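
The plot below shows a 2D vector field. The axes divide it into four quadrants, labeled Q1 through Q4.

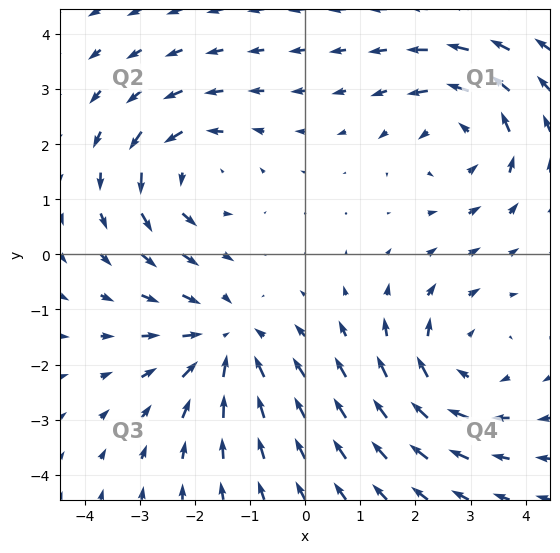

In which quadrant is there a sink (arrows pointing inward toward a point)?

The sink sits at approximately (-1.4, -1.6), which lies in quadrant Q3. The divergence there is about -3, negative as expected for a sink.

Q3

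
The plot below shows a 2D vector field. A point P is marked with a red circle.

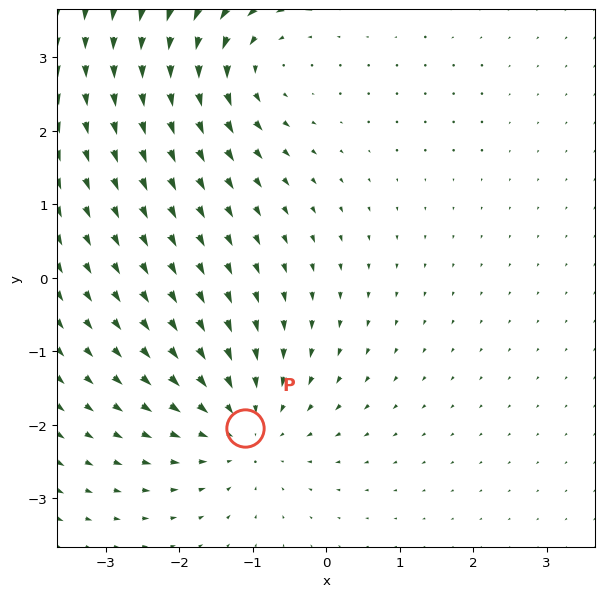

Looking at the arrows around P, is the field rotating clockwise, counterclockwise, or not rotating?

not rotating

Near P at (-1.1, -2.0) the arrows show no circulation. The curl there is ≈0.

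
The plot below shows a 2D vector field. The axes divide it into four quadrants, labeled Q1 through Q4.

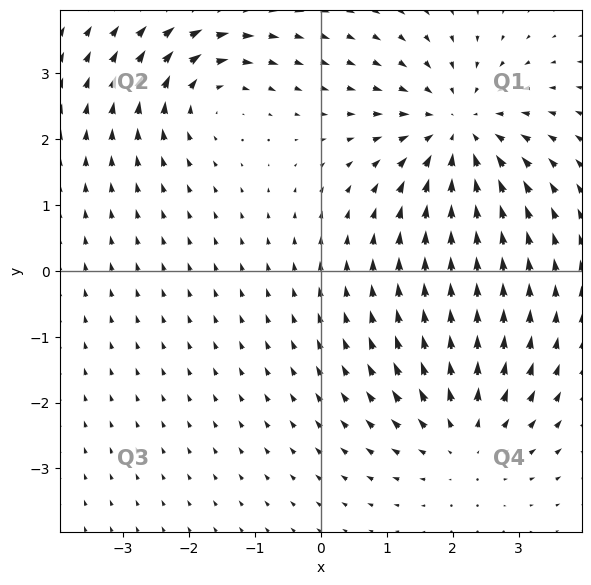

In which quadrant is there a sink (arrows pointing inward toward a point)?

The sink sits at approximately (2.1, 2.1), which lies in quadrant Q1. The divergence there is about -4, negative as expected for a sink.

Q1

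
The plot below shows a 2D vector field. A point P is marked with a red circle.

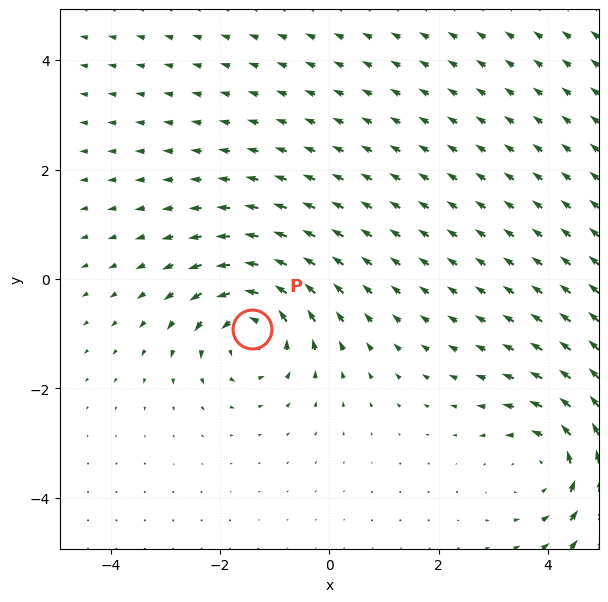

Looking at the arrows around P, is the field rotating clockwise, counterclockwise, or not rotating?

Near P at (-1.4, -0.9) the arrows circulate counterclockwise. The curl (z-component) there is about +6; positive curl means counterclockwise rotation.

counterclockwise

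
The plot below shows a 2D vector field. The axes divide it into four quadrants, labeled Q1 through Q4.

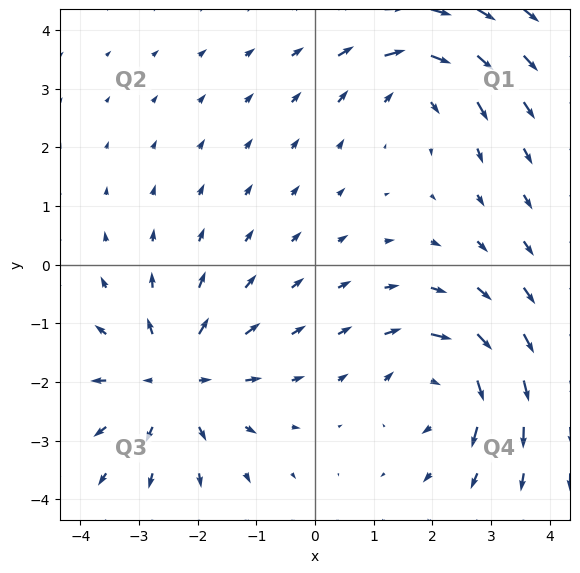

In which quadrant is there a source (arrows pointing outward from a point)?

Q3

The source sits at approximately (-2.4, -2.0), which lies in quadrant Q3. The divergence there is about +5, positive as expected for a source.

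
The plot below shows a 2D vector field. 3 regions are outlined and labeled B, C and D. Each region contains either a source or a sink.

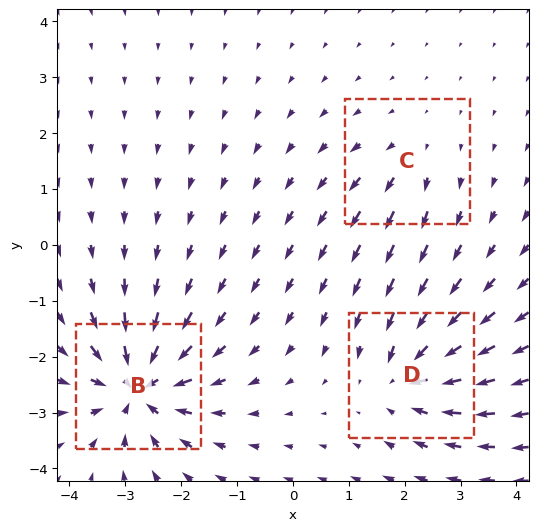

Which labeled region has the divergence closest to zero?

C

Divergence at each region's feature centre — B: about -7, C: about +2, D: about -4. Region C is closest to zero.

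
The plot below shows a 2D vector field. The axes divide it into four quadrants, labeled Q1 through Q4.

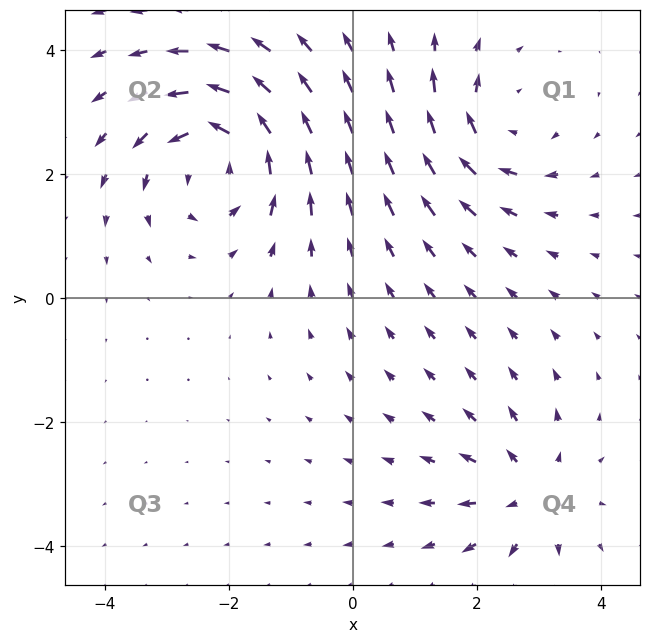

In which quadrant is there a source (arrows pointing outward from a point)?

The source sits at approximately (2.9, -3.1), which lies in quadrant Q4. The divergence there is about +3, positive as expected for a source.

Q4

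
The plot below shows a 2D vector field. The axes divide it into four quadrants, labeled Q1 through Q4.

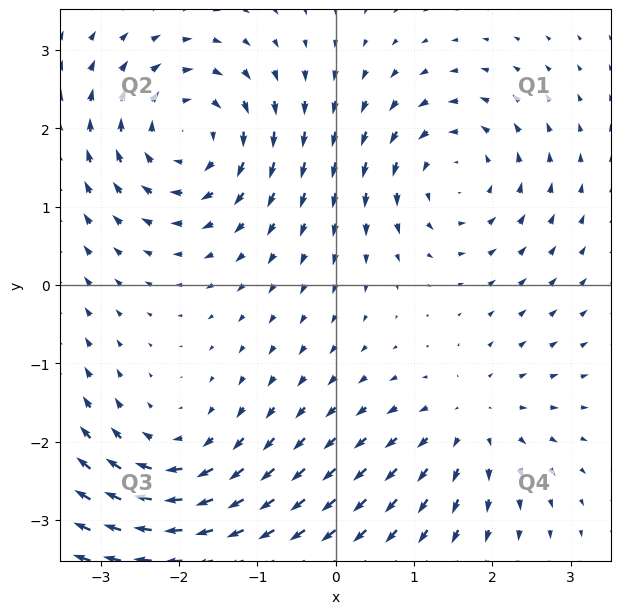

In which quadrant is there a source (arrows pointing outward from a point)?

The source sits at approximately (1.7, -1.8), which lies in quadrant Q4. The divergence there is about +4, positive as expected for a source.

Q4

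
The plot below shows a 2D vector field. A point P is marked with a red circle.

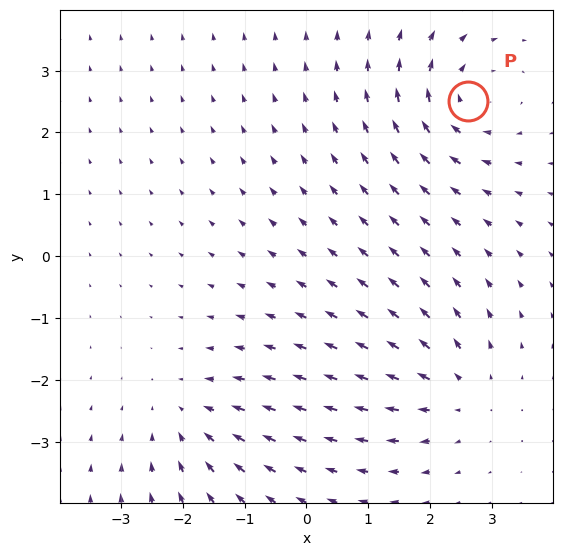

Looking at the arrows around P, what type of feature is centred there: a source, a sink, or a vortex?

At P (2.6, 2.5) the arrows circulate clockwise. Divergence ≈0, curl about -6 — near-zero divergence with nonzero curl is a vortex.

vortex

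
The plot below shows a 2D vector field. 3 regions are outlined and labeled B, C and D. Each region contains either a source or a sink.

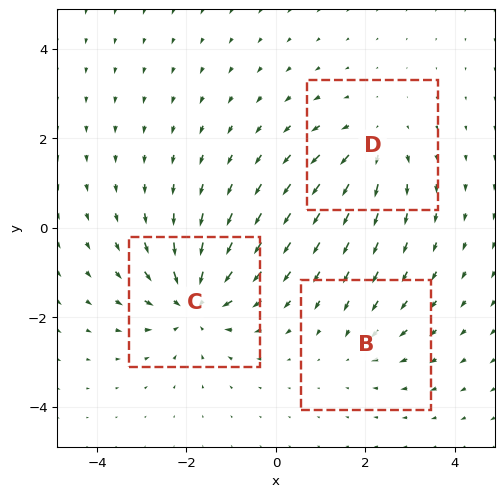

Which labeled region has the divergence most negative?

Divergence at each region's feature centre — B: about -2, C: about -5, D: about +3. Region C is most negative.

C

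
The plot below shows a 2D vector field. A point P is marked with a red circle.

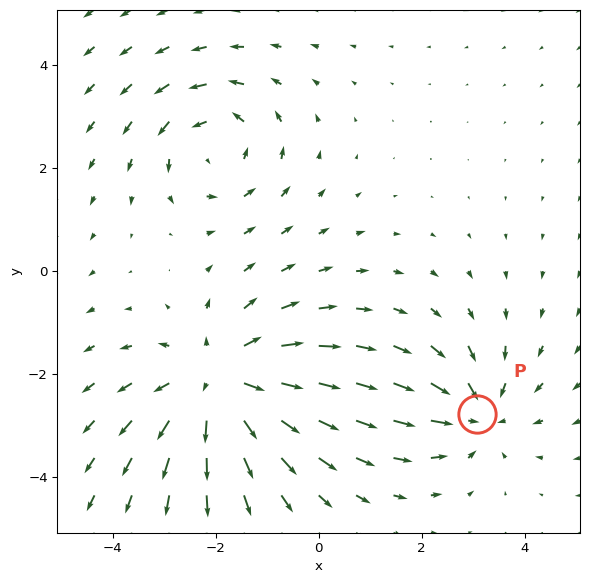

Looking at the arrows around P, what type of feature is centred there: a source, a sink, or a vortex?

At P (3.1, -2.8) the arrows converge inward. Divergence about -3, curl ≈0 — negative divergence with near-zero curl is a sink.

sink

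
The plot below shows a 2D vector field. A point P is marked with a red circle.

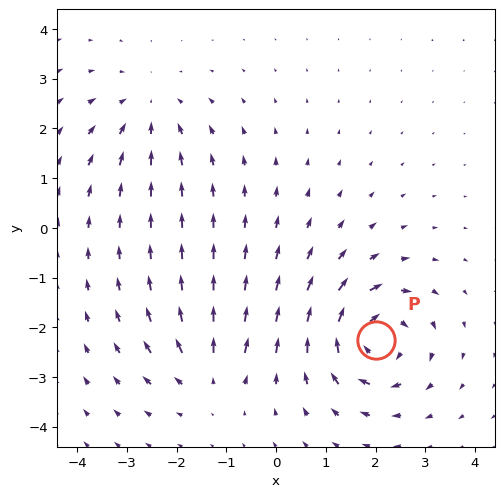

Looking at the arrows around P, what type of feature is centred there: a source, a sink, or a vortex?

vortex

At P (2.0, -2.3) the arrows circulate clockwise. Divergence ≈0, curl about -7 — near-zero divergence with nonzero curl is a vortex.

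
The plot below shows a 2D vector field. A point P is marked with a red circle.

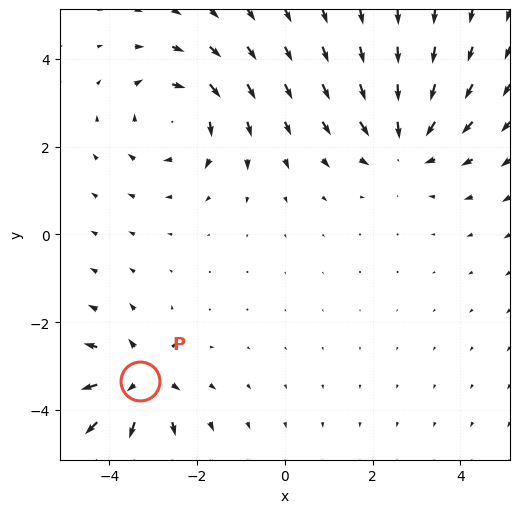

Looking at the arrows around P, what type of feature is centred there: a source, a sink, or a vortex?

At P (-3.3, -3.3) the arrows spread outward. Divergence about +4, curl ≈0 — positive divergence with near-zero curl is a source.

source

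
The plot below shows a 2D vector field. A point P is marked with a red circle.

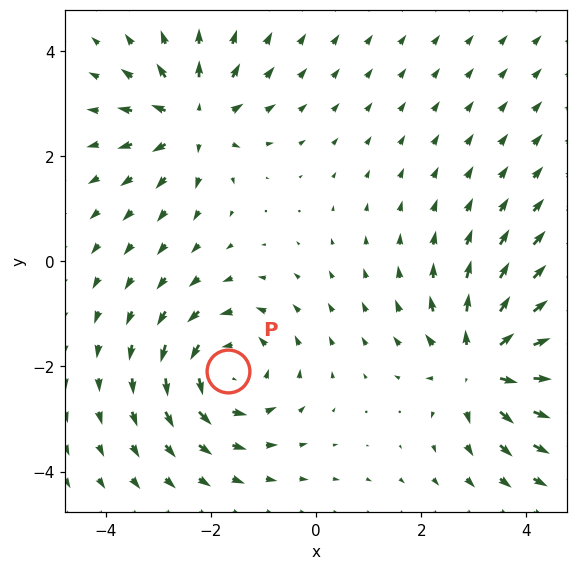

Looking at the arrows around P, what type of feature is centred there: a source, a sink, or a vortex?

vortex

At P (-1.7, -2.1) the arrows circulate counterclockwise. Divergence ≈0, curl about +4 — near-zero divergence with nonzero curl is a vortex.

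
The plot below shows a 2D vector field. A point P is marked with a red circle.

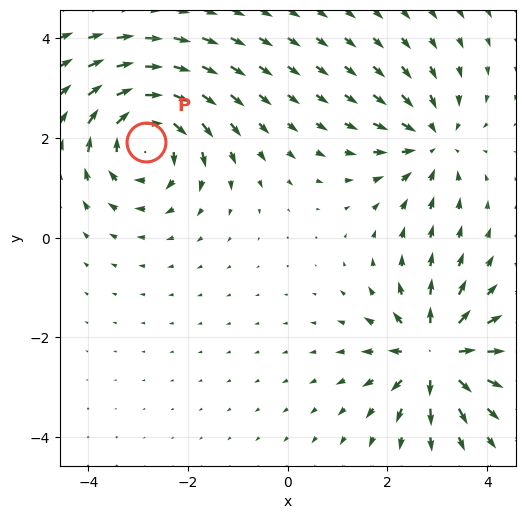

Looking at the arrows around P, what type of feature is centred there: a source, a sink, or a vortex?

At P (-2.9, 1.9) the arrows circulate clockwise. Divergence ≈0, curl about -6 — near-zero divergence with nonzero curl is a vortex.

vortex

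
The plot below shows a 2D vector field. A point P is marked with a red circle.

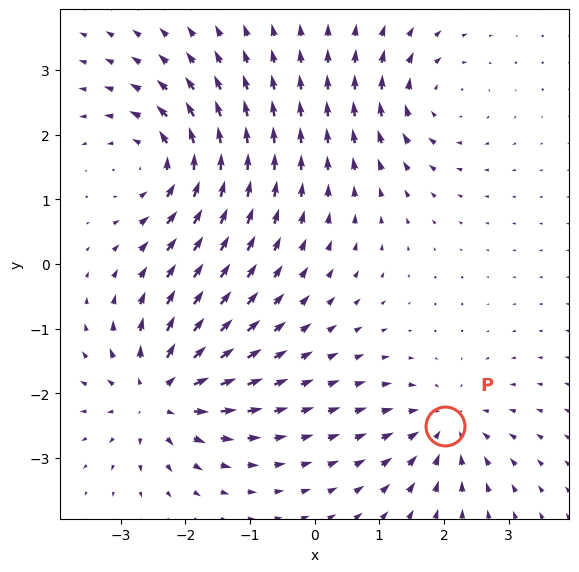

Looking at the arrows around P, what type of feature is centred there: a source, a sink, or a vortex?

At P (2.0, -2.5) the arrows converge inward. Divergence about -5, curl ≈0 — negative divergence with near-zero curl is a sink.

sink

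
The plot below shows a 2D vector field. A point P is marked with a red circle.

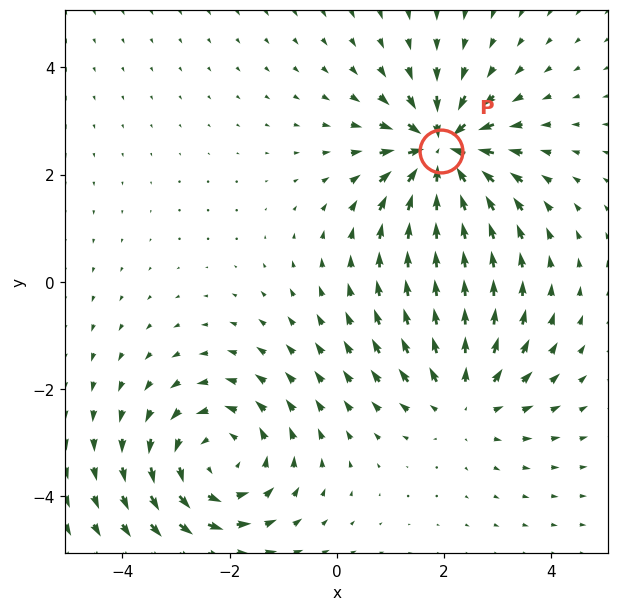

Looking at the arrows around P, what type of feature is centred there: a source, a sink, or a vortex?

sink

At P (2.0, 2.4) the arrows converge inward. Divergence about -6, curl ≈0 — negative divergence with near-zero curl is a sink.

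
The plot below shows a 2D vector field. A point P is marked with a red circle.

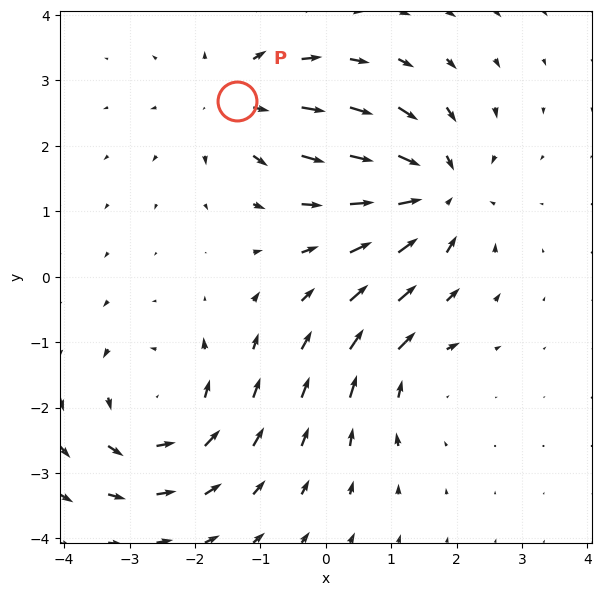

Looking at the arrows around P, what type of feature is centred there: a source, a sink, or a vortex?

source

At P (-1.4, 2.7) the arrows spread outward. Divergence about +4, curl ≈0 — positive divergence with near-zero curl is a source.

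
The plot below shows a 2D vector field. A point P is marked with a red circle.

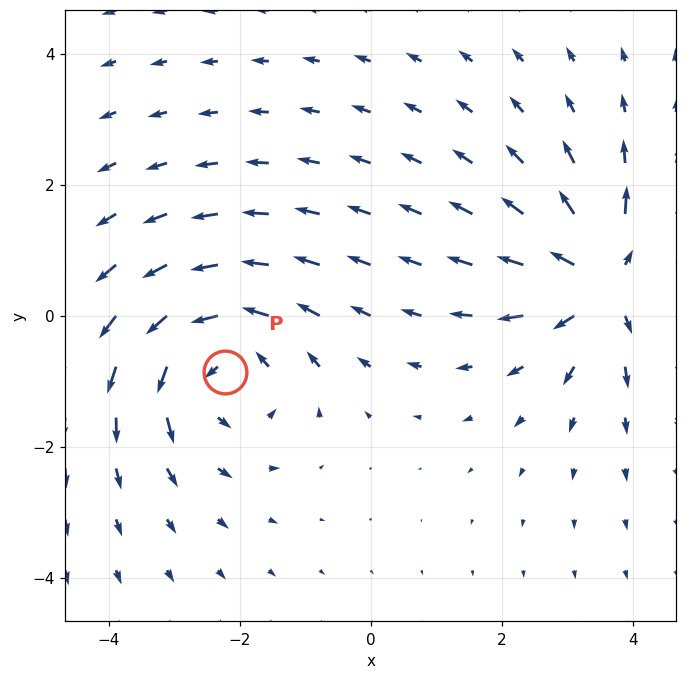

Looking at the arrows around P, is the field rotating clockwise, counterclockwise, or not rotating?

Near P at (-2.2, -0.9) the arrows circulate counterclockwise. The curl (z-component) there is about +4; positive curl means counterclockwise rotation.

counterclockwise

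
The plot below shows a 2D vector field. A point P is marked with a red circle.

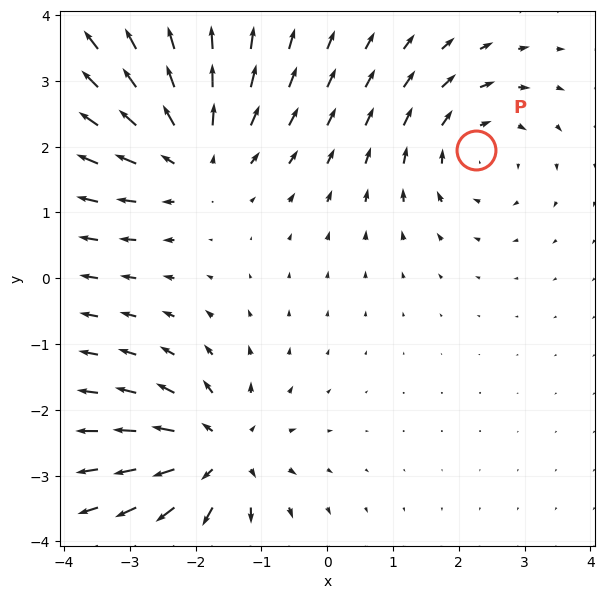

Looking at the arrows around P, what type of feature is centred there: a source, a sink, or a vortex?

vortex

At P (2.3, 2.0) the arrows circulate clockwise. Divergence ≈0, curl about -3 — near-zero divergence with nonzero curl is a vortex.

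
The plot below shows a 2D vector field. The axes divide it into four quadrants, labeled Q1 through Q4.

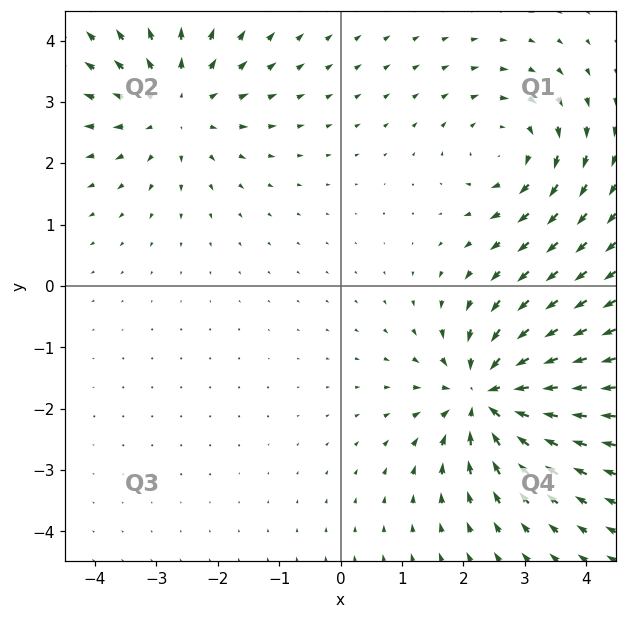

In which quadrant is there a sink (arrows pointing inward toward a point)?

The sink sits at approximately (2.4, -1.8), which lies in quadrant Q4. The divergence there is about -5, negative as expected for a sink.

Q4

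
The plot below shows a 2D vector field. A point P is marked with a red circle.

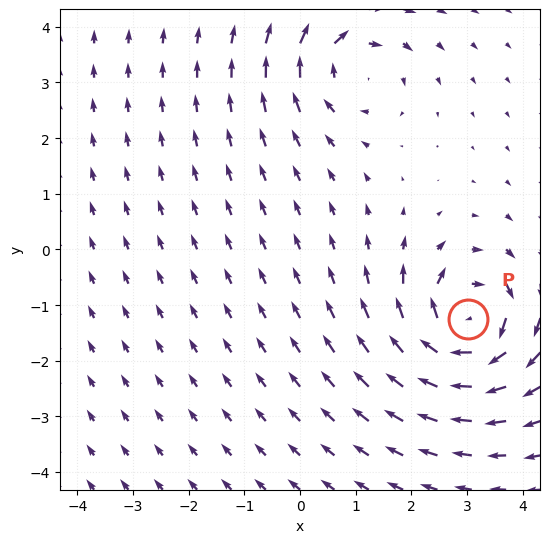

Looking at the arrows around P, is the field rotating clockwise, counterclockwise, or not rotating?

clockwise

Near P at (3.0, -1.3) the arrows circulate clockwise. The curl (z-component) there is about -7; negative curl means clockwise rotation.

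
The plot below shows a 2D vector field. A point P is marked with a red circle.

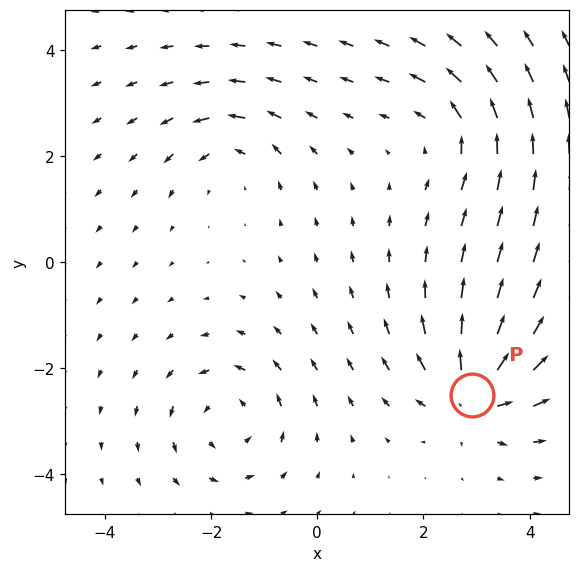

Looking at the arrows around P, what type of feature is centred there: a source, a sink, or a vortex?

source

At P (2.9, -2.5) the arrows spread outward. Divergence about +6, curl ≈0 — positive divergence with near-zero curl is a source.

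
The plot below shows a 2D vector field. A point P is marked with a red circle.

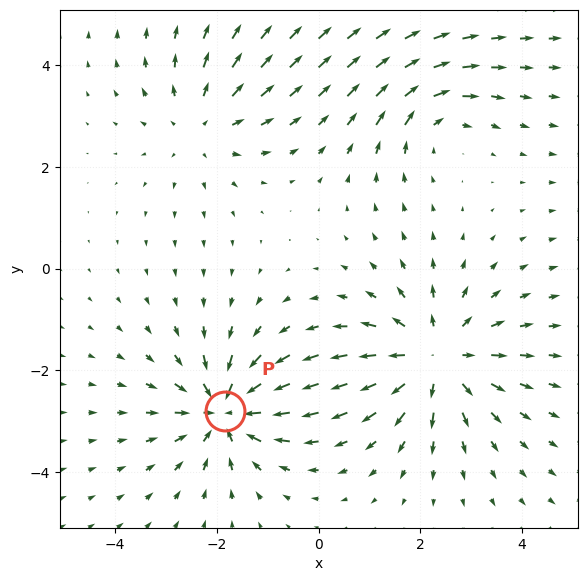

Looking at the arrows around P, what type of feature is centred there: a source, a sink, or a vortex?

sink

At P (-1.8, -2.8) the arrows converge inward. Divergence about -5, curl ≈0 — negative divergence with near-zero curl is a sink.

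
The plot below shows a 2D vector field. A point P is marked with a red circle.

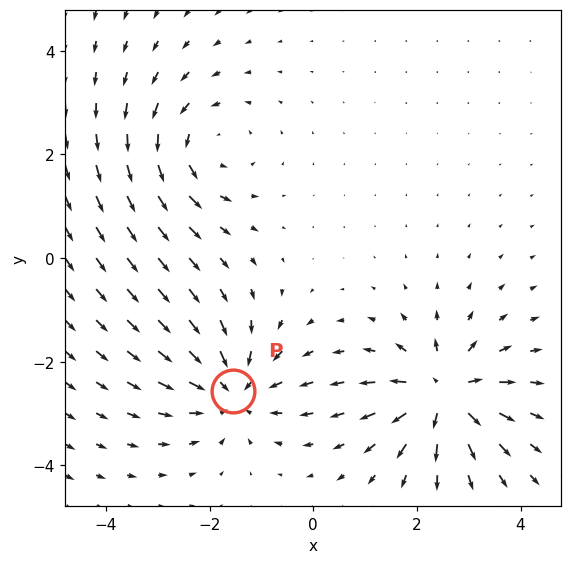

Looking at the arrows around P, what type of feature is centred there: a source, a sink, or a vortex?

At P (-1.5, -2.6) the arrows converge inward. Divergence about -5, curl ≈0 — negative divergence with near-zero curl is a sink.

sink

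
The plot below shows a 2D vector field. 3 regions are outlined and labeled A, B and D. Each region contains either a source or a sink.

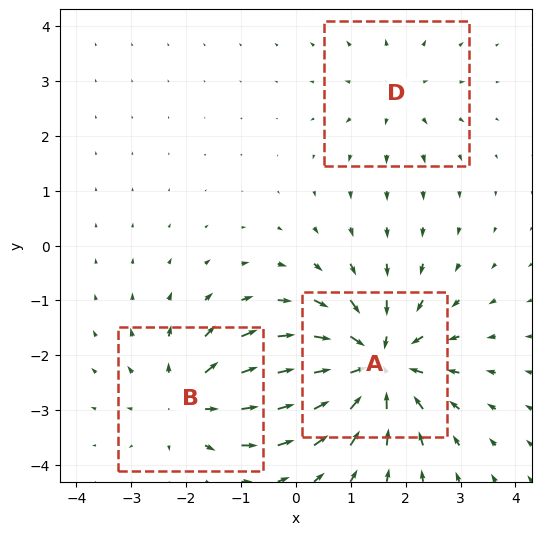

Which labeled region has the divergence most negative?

Divergence at each region's feature centre — A: about -5, B: about +3, D: about +2. Region A is most negative.

A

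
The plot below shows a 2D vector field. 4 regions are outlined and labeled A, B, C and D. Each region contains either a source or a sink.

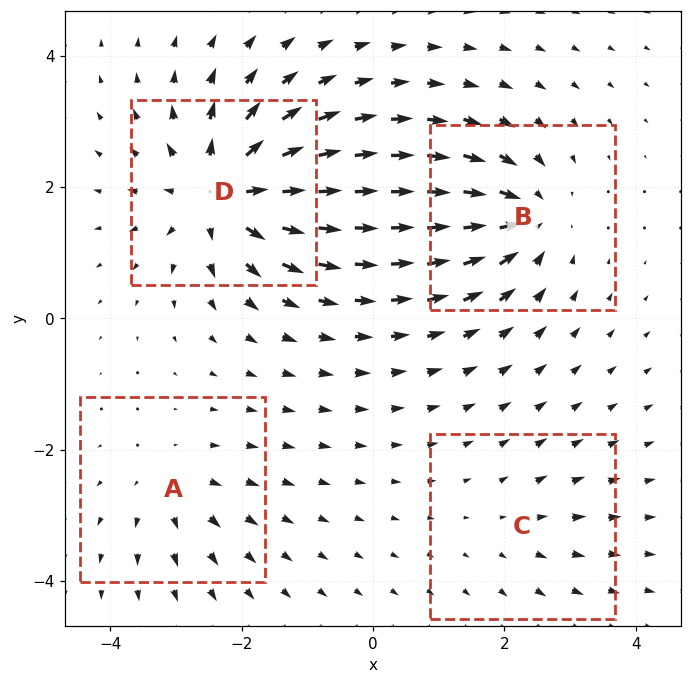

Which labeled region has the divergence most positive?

Divergence at each region's feature centre — A: about +4, B: about -6, C: about +2, D: about +8. Region D is most positive.

D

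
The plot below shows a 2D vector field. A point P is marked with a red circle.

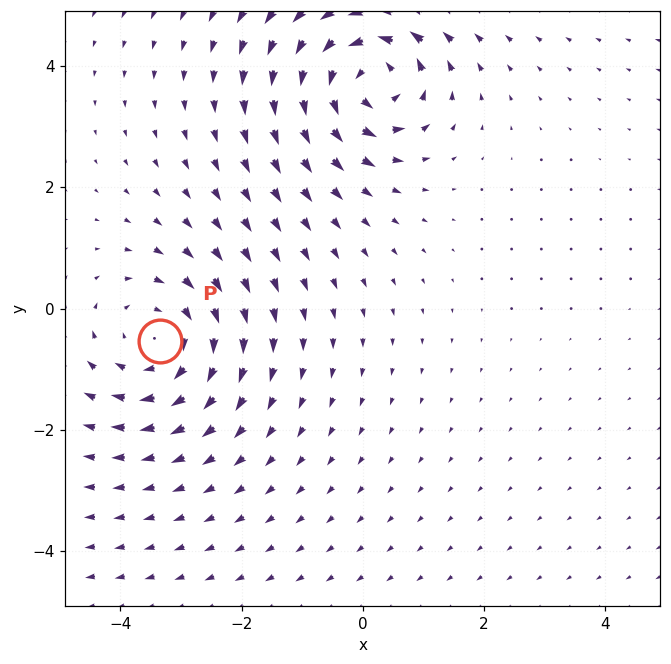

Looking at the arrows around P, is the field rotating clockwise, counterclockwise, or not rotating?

clockwise

Near P at (-3.3, -0.5) the arrows circulate clockwise. The curl (z-component) there is about -3; negative curl means clockwise rotation.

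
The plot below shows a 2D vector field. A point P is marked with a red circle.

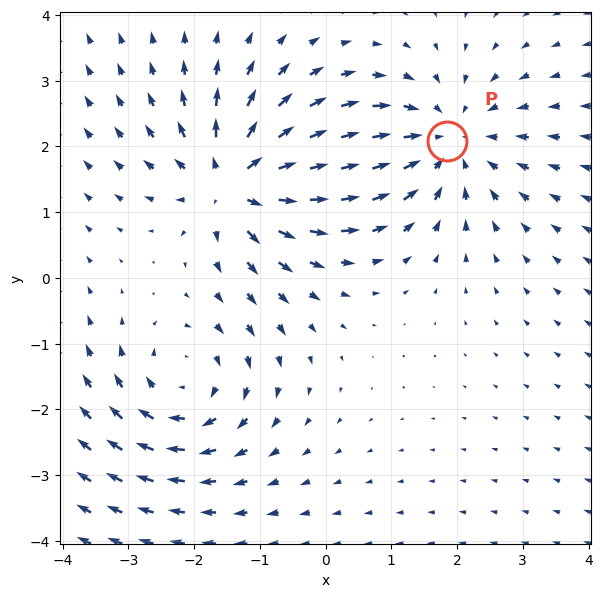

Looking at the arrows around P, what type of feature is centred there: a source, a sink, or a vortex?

sink

At P (1.9, 2.1) the arrows converge inward. Divergence about -4, curl ≈0 — negative divergence with near-zero curl is a sink.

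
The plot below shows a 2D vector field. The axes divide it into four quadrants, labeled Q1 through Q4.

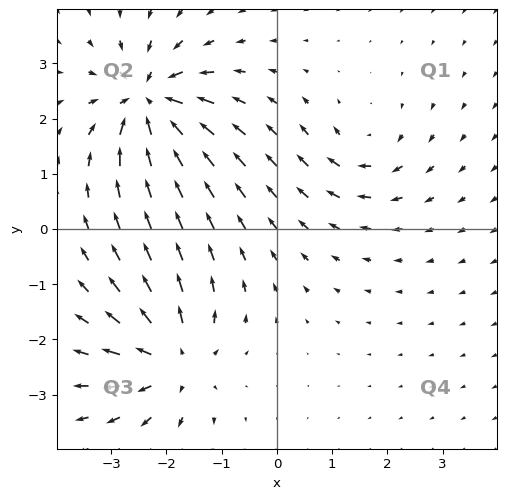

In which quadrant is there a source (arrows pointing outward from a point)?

Q3

The source sits at approximately (-1.9, -2.4), which lies in quadrant Q3. The divergence there is about +5, positive as expected for a source.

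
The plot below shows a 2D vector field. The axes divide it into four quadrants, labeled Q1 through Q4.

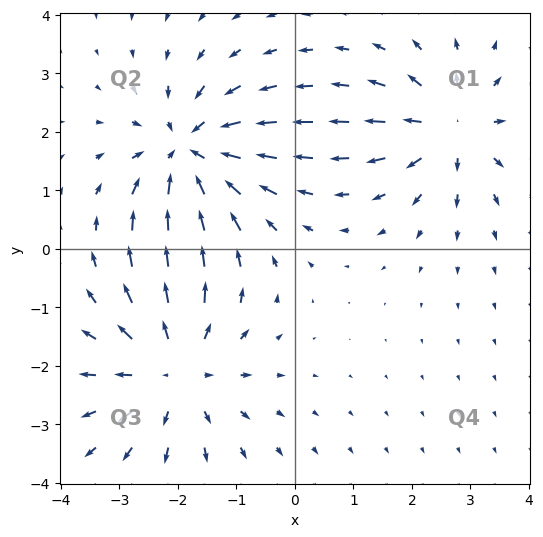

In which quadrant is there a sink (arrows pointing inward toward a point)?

Q2

The sink sits at approximately (-1.8, 1.6), which lies in quadrant Q2. The divergence there is about -5, negative as expected for a sink.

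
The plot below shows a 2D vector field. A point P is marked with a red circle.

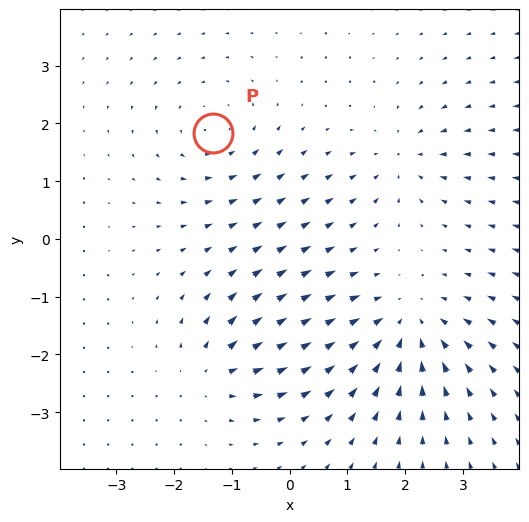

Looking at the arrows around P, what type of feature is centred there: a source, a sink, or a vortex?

vortex

At P (-1.3, 1.8) the arrows circulate counterclockwise. Divergence ≈0, curl about +3 — near-zero divergence with nonzero curl is a vortex.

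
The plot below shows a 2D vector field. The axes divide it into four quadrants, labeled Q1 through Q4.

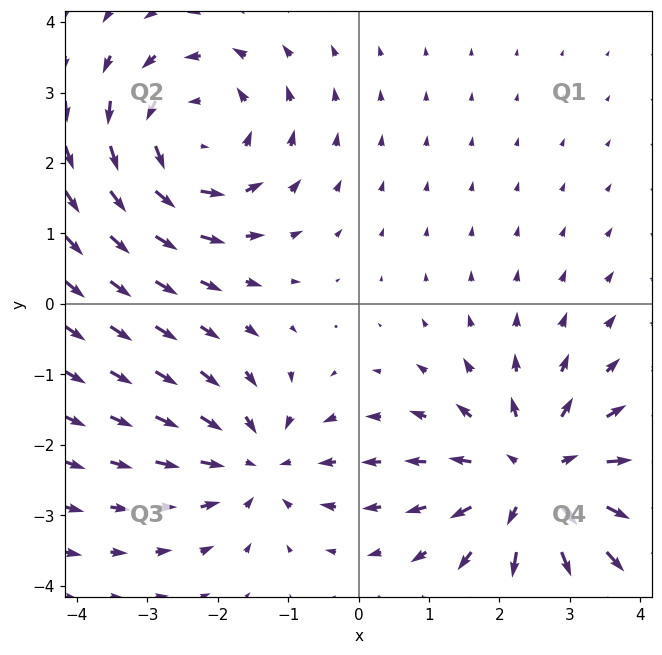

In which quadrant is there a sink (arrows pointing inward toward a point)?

Q3

The sink sits at approximately (-1.4, -2.3), which lies in quadrant Q3. The divergence there is about -3, negative as expected for a sink.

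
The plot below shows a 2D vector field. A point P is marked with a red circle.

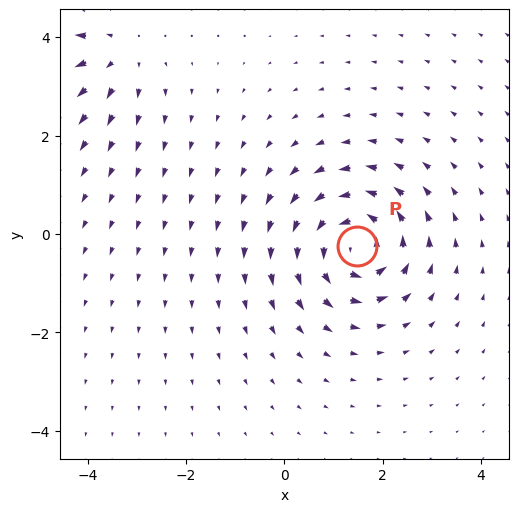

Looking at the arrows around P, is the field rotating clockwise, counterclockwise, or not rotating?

Near P at (1.5, -0.2) the arrows circulate counterclockwise. The curl (z-component) there is about +6; positive curl means counterclockwise rotation.

counterclockwise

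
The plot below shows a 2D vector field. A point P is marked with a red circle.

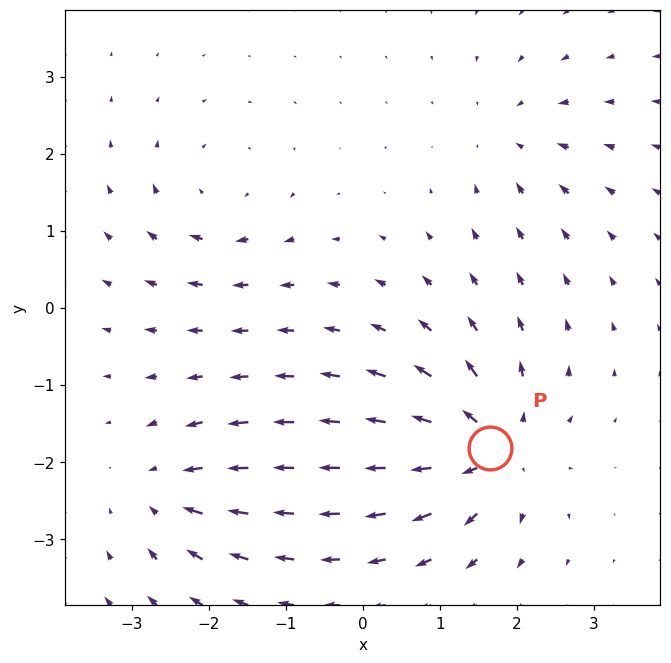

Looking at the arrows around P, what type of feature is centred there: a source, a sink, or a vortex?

source

At P (1.7, -1.8) the arrows spread outward. Divergence about +7, curl ≈0 — positive divergence with near-zero curl is a source.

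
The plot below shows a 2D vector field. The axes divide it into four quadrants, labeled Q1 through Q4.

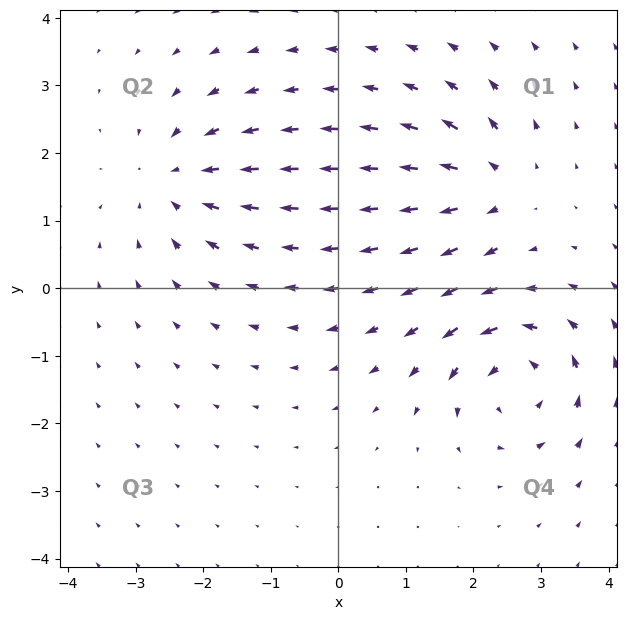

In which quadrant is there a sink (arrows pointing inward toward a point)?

The sink sits at approximately (-2.4, 1.6), which lies in quadrant Q2. The divergence there is about -4, negative as expected for a sink.

Q2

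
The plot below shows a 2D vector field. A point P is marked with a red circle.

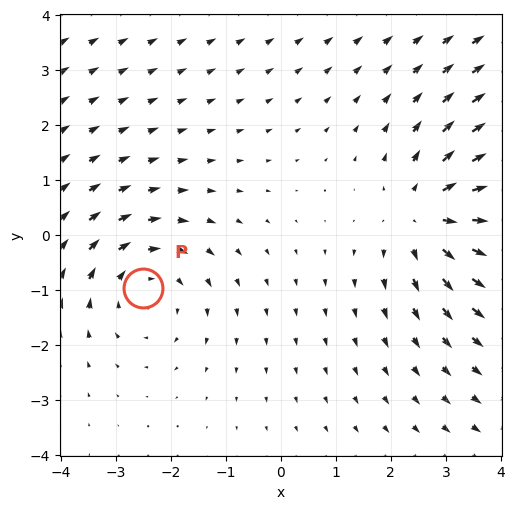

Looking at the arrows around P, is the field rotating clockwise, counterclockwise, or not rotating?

clockwise

Near P at (-2.5, -1.0) the arrows circulate clockwise. The curl (z-component) there is about -2; negative curl means clockwise rotation.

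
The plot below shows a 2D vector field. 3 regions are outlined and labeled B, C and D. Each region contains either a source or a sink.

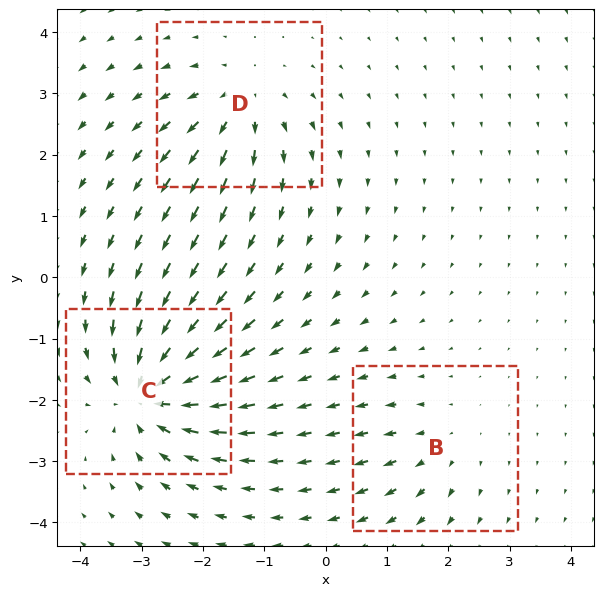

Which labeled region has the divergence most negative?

C

Divergence at each region's feature centre — B: about +2, C: about -6, D: about +4. Region C is most negative.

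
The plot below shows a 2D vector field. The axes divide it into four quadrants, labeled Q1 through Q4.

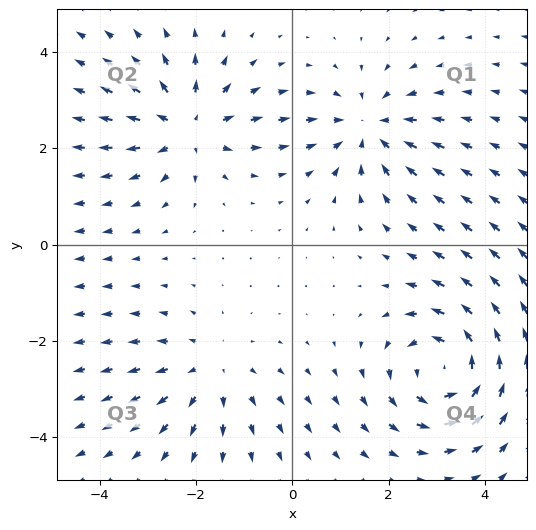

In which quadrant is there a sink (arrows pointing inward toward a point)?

The sink sits at approximately (1.6, 2.4), which lies in quadrant Q1. The divergence there is about -3, negative as expected for a sink.

Q1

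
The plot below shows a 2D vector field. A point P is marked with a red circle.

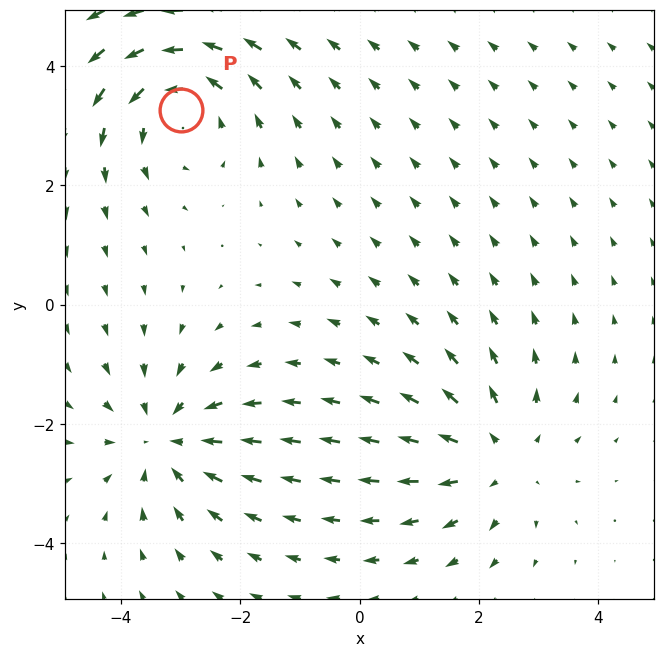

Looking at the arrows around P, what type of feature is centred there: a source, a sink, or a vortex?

At P (-3.0, 3.3) the arrows circulate counterclockwise. Divergence ≈0, curl about +4 — near-zero divergence with nonzero curl is a vortex.

vortex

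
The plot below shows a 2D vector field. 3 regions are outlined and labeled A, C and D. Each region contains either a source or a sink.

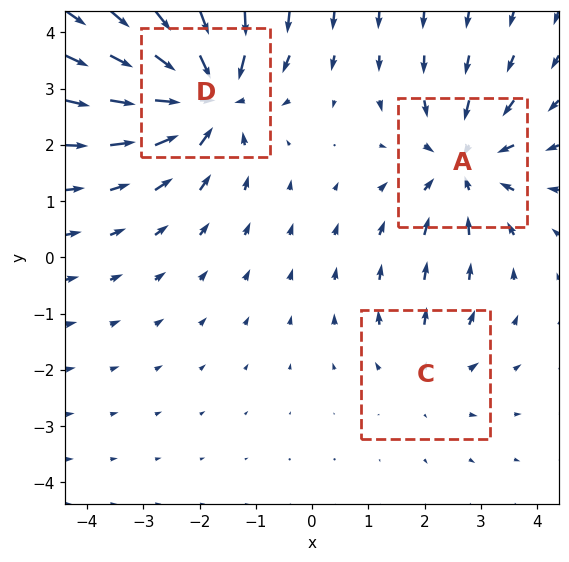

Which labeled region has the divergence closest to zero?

C

Divergence at each region's feature centre — A: about -3, C: about +2, D: about -4. Region C is closest to zero.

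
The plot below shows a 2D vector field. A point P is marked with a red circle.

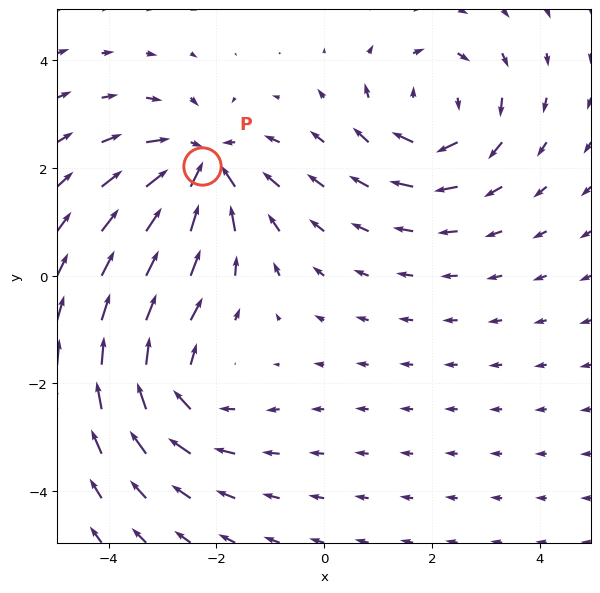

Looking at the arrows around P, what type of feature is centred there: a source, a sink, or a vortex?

sink

At P (-2.3, 2.0) the arrows converge inward. Divergence about -5, curl ≈0 — negative divergence with near-zero curl is a sink.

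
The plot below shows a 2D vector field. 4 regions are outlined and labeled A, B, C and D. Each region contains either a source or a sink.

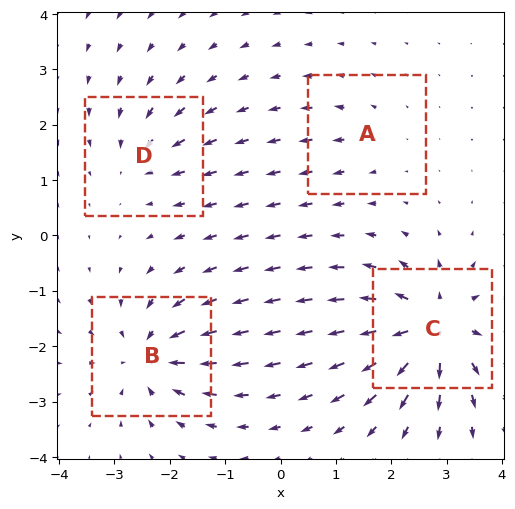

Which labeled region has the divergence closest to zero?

A

Divergence at each region's feature centre — A: about +2, B: about -6, C: about +8, D: about -4. Region A is closest to zero.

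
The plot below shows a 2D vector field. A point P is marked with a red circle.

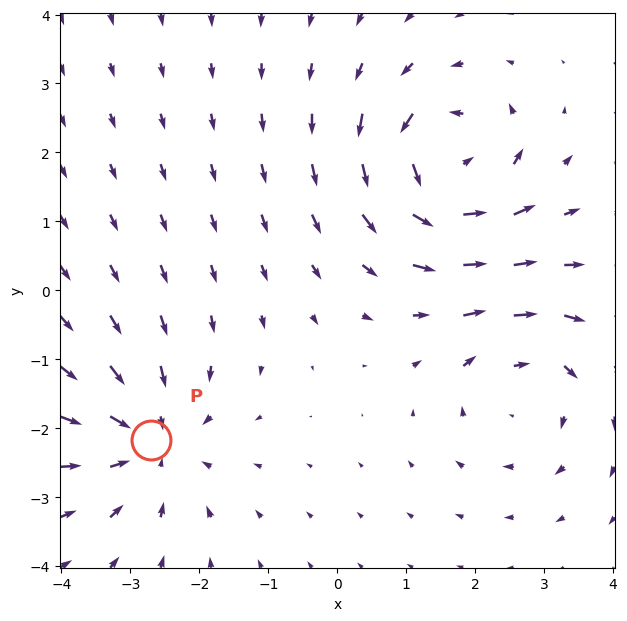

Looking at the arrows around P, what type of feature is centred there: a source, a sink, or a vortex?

At P (-2.7, -2.2) the arrows converge inward. Divergence about -4, curl ≈0 — negative divergence with near-zero curl is a sink.

sink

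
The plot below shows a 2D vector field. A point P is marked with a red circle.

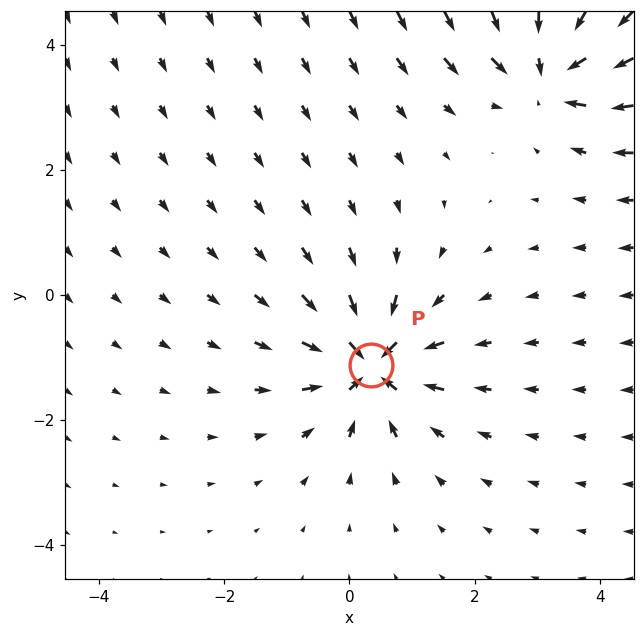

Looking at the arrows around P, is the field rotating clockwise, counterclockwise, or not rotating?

Near P at (0.3, -1.1) the arrows show no circulation. The curl there is ≈0.

not rotating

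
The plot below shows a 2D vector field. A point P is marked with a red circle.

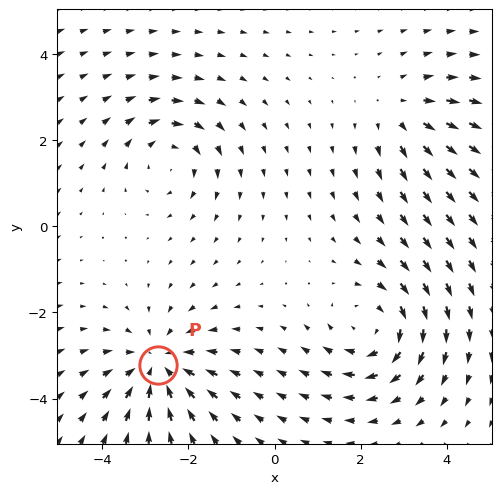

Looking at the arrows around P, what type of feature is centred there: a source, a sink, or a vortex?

At P (-2.7, -3.2) the arrows converge inward. Divergence about -4, curl ≈0 — negative divergence with near-zero curl is a sink.

sink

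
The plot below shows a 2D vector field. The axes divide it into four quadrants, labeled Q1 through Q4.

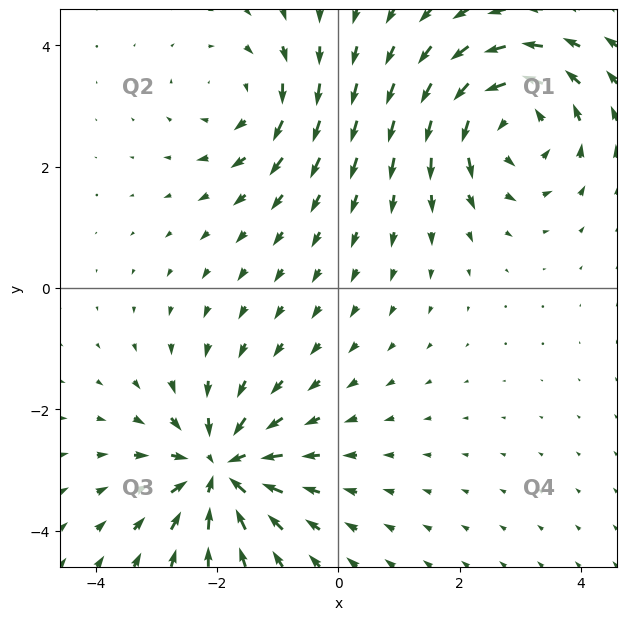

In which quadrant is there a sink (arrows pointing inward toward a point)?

Q3

The sink sits at approximately (-2.0, -3.0), which lies in quadrant Q3. The divergence there is about -6, negative as expected for a sink.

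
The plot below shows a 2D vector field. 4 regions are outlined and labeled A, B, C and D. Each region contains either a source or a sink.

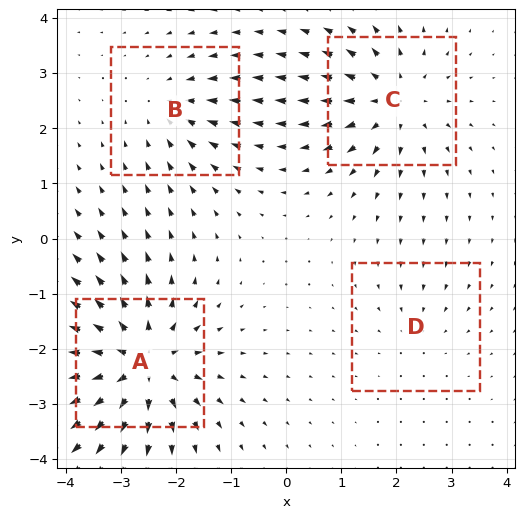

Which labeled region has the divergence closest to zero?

Divergence at each region's feature centre — A: about +7, B: about -3, C: about +5, D: about -2. Region D is closest to zero.

D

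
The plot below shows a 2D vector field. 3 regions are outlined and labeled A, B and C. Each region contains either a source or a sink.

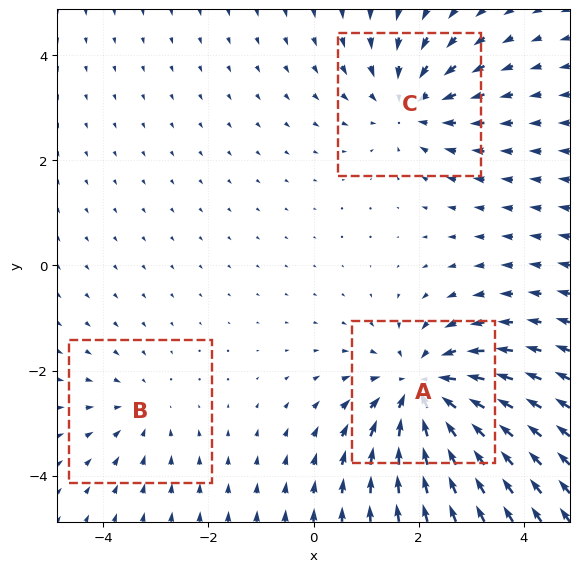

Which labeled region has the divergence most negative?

Divergence at each region's feature centre — A: about -5, B: about -2, C: about -3. Region A is most negative.

A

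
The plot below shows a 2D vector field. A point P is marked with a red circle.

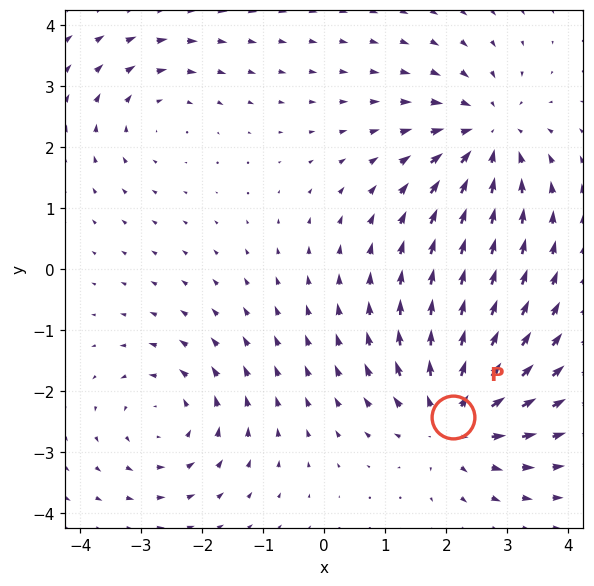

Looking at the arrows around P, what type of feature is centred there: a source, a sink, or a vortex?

At P (2.1, -2.4) the arrows spread outward. Divergence about +5, curl ≈0 — positive divergence with near-zero curl is a source.

source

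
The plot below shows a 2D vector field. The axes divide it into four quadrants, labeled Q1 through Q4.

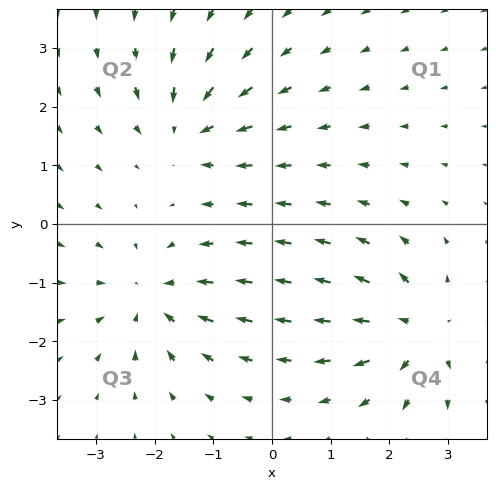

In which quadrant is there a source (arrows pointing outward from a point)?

Q4

The source sits at approximately (2.5, -1.8), which lies in quadrant Q4. The divergence there is about +6, positive as expected for a source.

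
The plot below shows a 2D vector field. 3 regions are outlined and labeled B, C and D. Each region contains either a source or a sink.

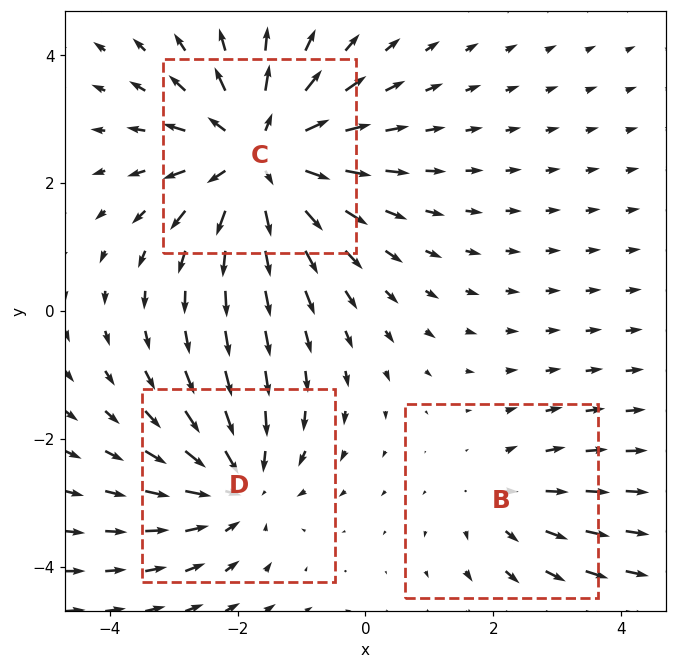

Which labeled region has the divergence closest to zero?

Divergence at each region's feature centre — B: about +2, C: about +5, D: about -3. Region B is closest to zero.

B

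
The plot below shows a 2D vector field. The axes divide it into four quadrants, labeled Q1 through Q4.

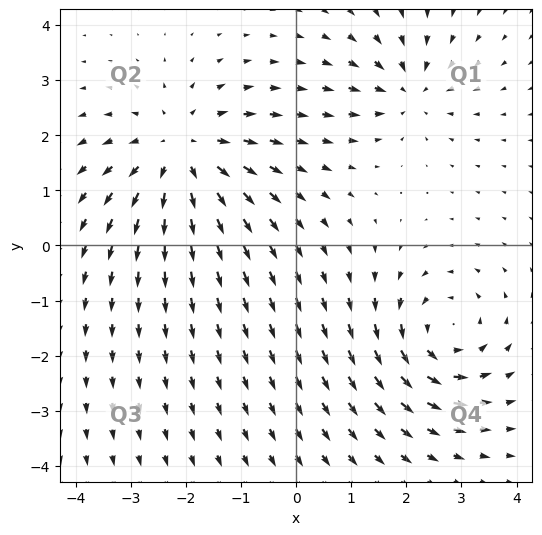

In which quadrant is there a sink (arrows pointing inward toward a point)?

The sink sits at approximately (2.0, 2.8), which lies in quadrant Q1. The divergence there is about -4, negative as expected for a sink.

Q1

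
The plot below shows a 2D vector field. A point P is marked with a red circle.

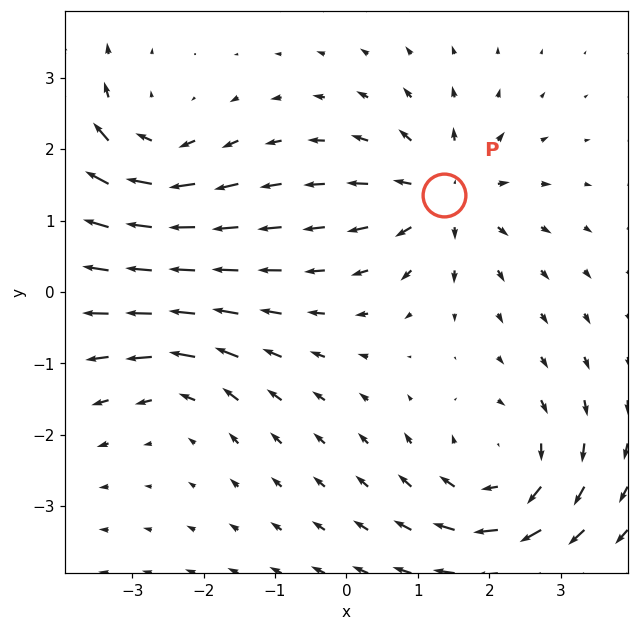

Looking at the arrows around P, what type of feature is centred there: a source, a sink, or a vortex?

source

At P (1.4, 1.4) the arrows spread outward. Divergence about +6, curl ≈0 — positive divergence with near-zero curl is a source.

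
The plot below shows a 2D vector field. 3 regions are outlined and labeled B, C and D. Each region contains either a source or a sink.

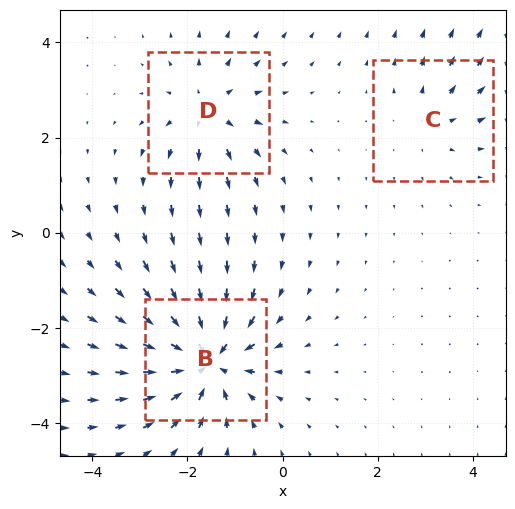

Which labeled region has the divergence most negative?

Divergence at each region's feature centre — B: about -6, C: about +2, D: about +4. Region B is most negative.

B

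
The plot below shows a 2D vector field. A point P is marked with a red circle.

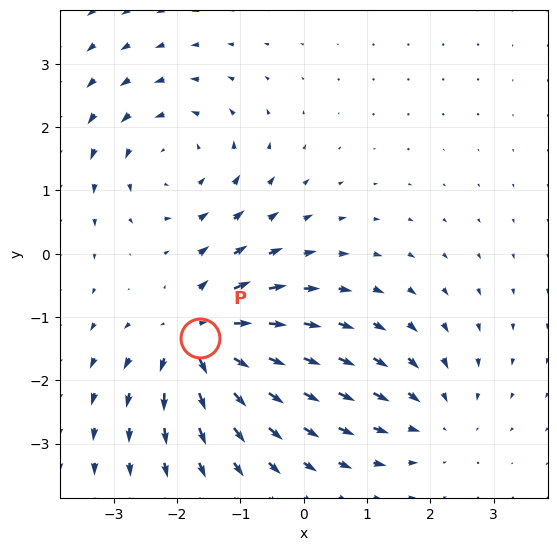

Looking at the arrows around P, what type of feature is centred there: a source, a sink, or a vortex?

At P (-1.6, -1.3) the arrows spread outward. Divergence about +7, curl ≈0 — positive divergence with near-zero curl is a source.

source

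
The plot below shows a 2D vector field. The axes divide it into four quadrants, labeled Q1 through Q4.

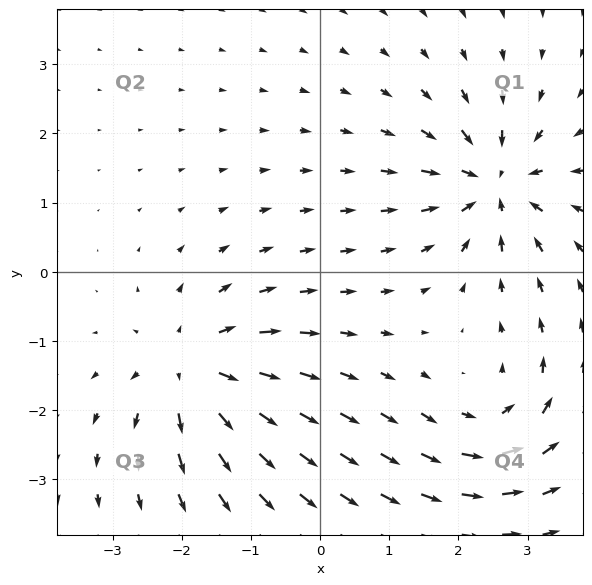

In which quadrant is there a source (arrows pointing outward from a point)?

The source sits at approximately (-1.8, -1.4), which lies in quadrant Q3. The divergence there is about +6, positive as expected for a source.

Q3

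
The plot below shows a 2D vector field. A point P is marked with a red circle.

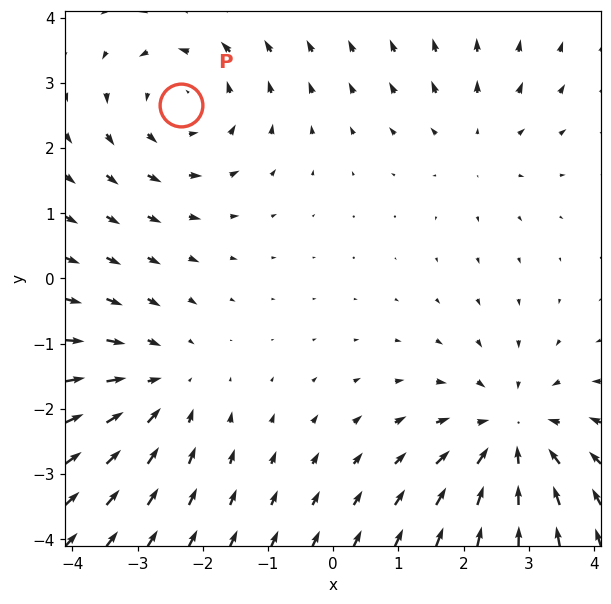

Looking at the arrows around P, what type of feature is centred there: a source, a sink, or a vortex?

vortex

At P (-2.3, 2.7) the arrows circulate counterclockwise. Divergence ≈0, curl about +3 — near-zero divergence with nonzero curl is a vortex.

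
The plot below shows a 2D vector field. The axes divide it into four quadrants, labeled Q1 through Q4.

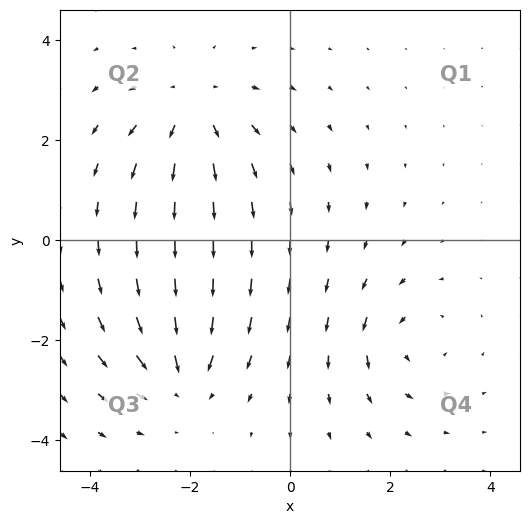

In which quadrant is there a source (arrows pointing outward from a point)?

The source sits at approximately (-1.9, 2.6), which lies in quadrant Q2. The divergence there is about +4, positive as expected for a source.

Q2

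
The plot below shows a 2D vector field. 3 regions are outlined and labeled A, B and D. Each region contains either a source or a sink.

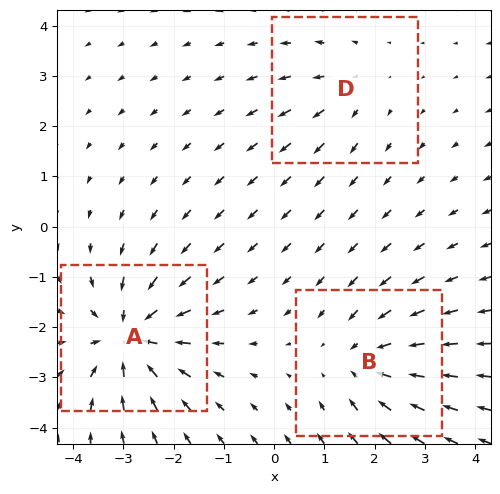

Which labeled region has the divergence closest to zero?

D

Divergence at each region's feature centre — A: about -5, B: about -3, D: about +2. Region D is closest to zero.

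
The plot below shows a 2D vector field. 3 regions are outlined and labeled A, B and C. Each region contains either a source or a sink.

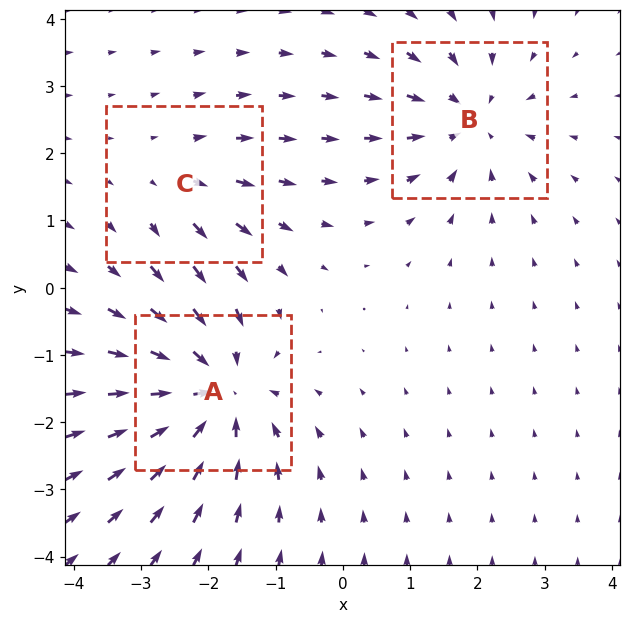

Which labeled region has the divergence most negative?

Divergence at each region's feature centre — A: about -5, B: about -3, C: about +2. Region A is most negative.

A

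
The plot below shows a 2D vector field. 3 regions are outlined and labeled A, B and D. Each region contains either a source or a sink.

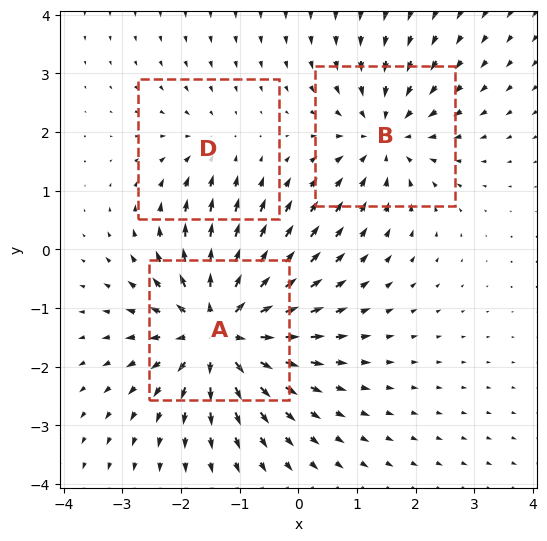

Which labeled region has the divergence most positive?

Divergence at each region's feature centre — A: about +5, B: about -3, D: about -2. Region A is most positive.

A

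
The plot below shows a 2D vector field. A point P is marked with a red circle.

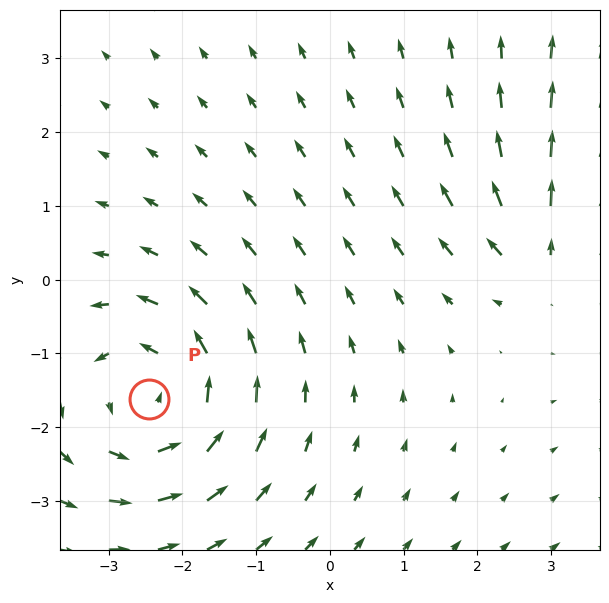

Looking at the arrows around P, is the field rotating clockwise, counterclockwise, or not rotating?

counterclockwise

Near P at (-2.4, -1.6) the arrows circulate counterclockwise. The curl (z-component) there is about +4; positive curl means counterclockwise rotation.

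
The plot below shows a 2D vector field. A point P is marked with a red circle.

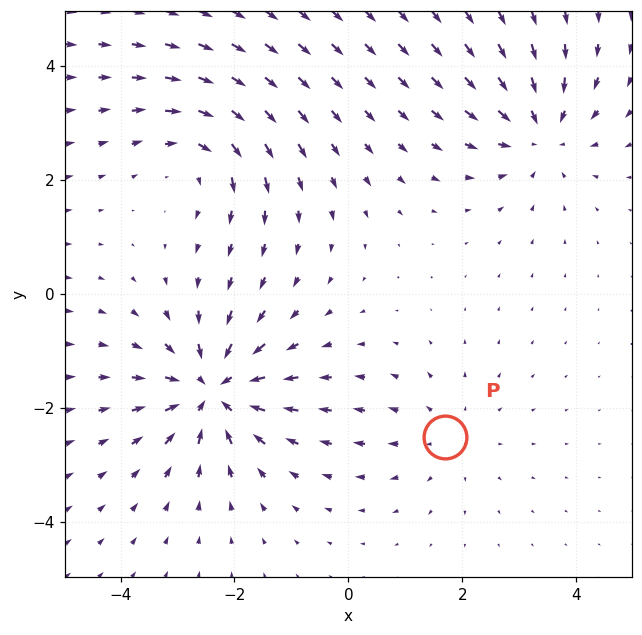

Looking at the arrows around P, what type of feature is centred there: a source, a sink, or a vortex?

source

At P (1.7, -2.5) the arrows spread outward. Divergence about +2, curl ≈0 — positive divergence with near-zero curl is a source.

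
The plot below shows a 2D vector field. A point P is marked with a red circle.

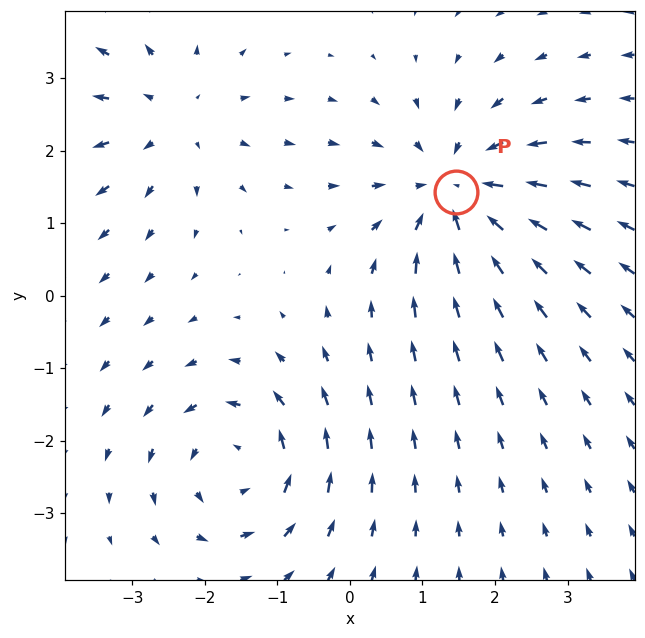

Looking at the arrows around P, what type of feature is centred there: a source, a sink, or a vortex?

sink

At P (1.5, 1.4) the arrows converge inward. Divergence about -4, curl ≈0 — negative divergence with near-zero curl is a sink.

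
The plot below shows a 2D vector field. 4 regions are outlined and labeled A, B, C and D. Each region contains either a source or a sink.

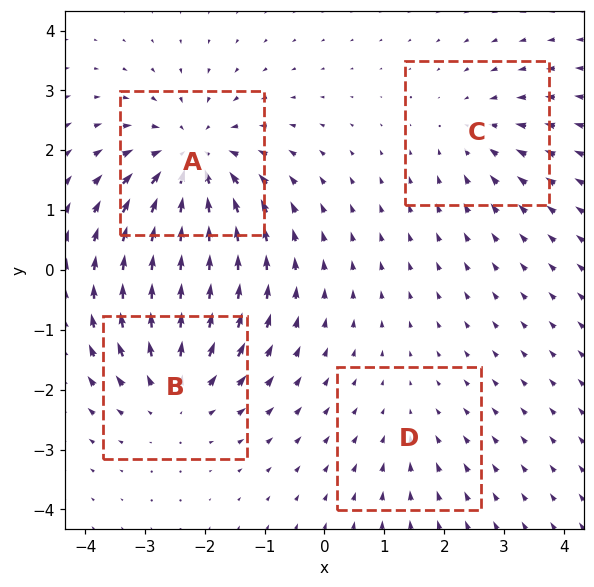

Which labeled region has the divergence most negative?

Divergence at each region's feature centre — A: about -6, B: about +4, C: about -3, D: about -2. Region A is most negative.

A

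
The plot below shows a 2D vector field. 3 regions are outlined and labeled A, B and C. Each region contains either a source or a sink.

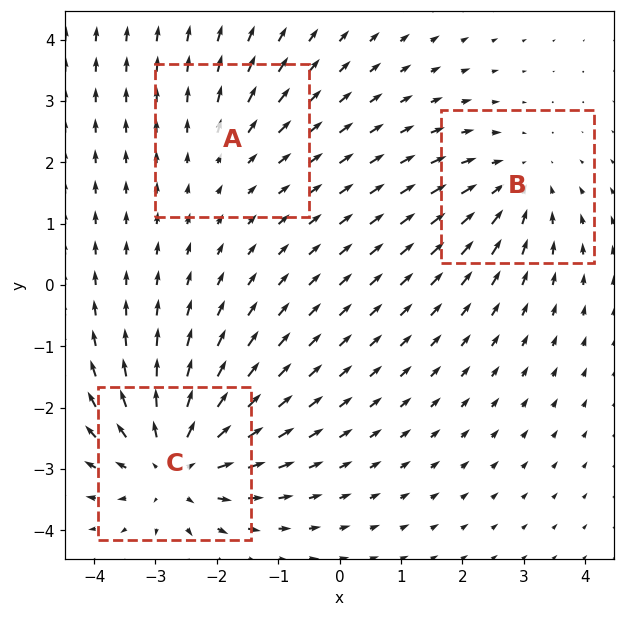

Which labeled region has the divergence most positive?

Divergence at each region's feature centre — A: about +2, B: about -3, C: about +4. Region C is most positive.

C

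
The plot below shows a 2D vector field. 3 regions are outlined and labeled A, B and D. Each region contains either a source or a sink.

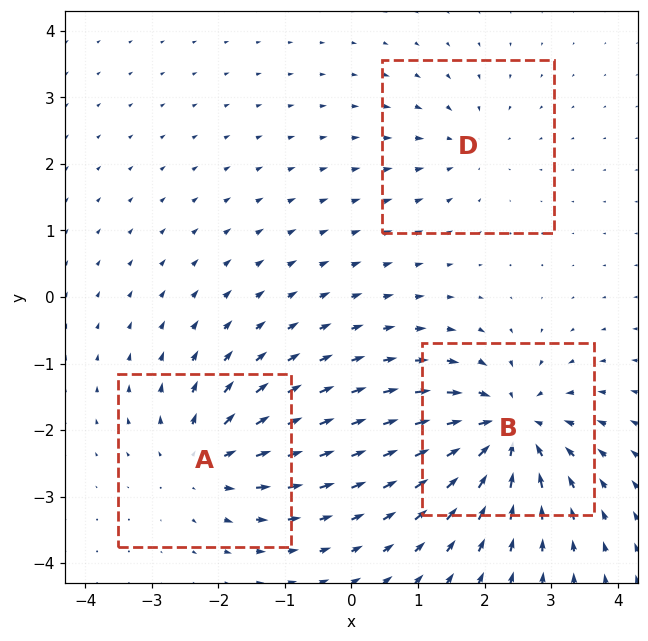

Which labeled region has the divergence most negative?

B

Divergence at each region's feature centre — A: about +4, B: about -6, D: about -2. Region B is most negative.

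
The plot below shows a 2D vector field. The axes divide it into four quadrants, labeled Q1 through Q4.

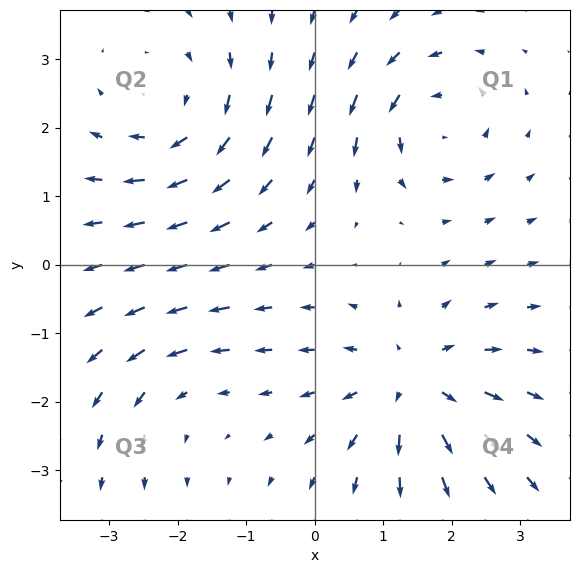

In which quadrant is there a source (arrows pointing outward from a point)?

Q4

The source sits at approximately (1.4, -1.7), which lies in quadrant Q4. The divergence there is about +5, positive as expected for a source.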